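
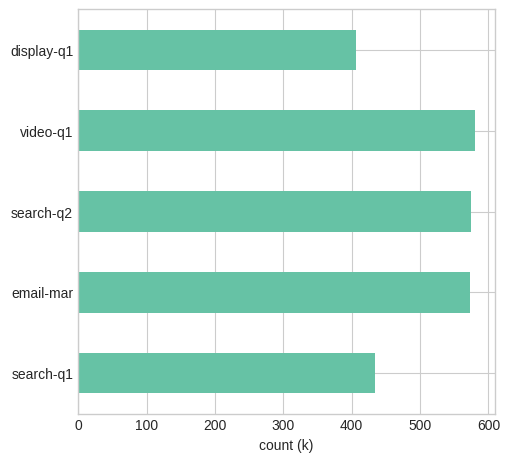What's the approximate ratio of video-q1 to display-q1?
≈ 1.5×

video-q1 ≈ 600, display-q1 ≈ 400; 600/400 ≈ 1.5.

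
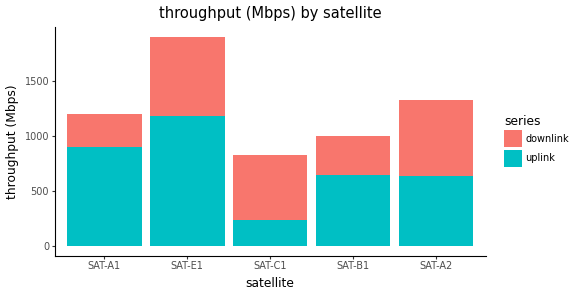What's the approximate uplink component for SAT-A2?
uplink top ≈ 600, bottom ≈ 0; segment ≈ 600.

≈ 600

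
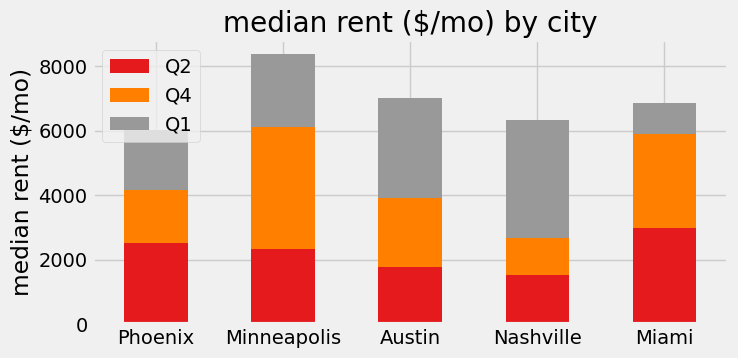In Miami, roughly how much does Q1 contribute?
Q1 top ≈ 7000, bottom ≈ 6000; segment ≈ 1000.

≈ 1000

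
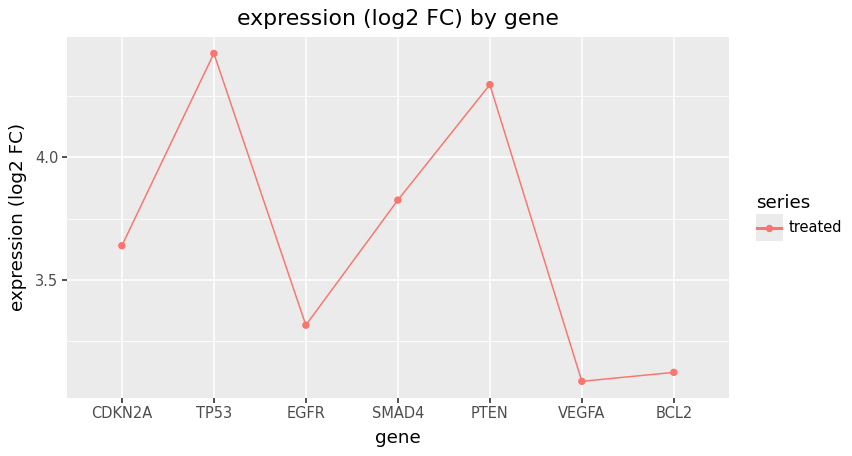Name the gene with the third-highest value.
Top 4: TP53 ≈ 4.4, PTEN ≈ 4.2, SMAD4 ≈ 3.8, CDKN2A ≈ 3.6.

SMAD4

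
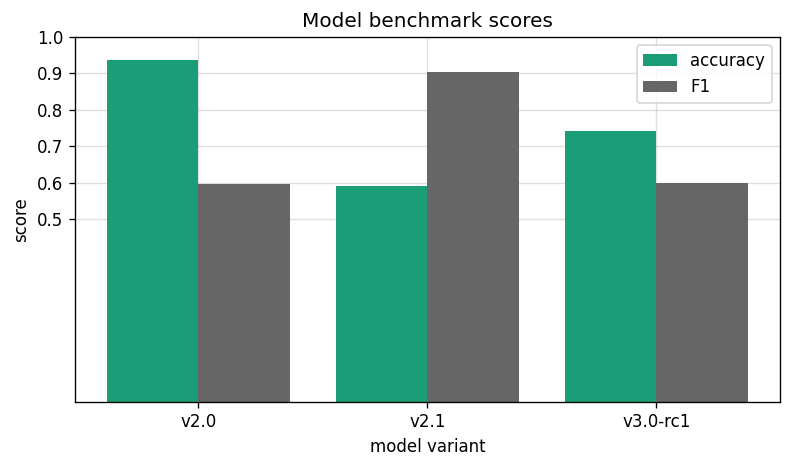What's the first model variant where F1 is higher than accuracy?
v2.1

v2.0: F1 ≈ 0.6 vs accuracy ≈ 0.9 (not yet); v2.1: F1 ≈ 0.9 vs accuracy ≈ 0.6 (first crossover).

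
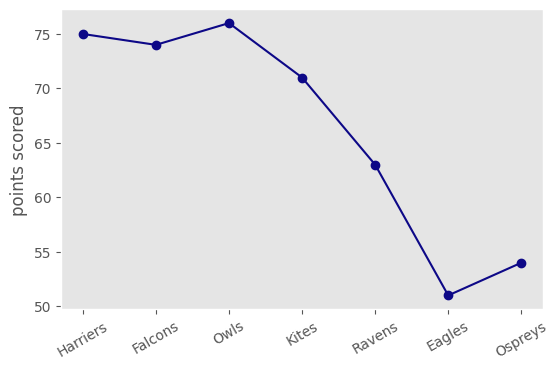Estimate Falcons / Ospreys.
Falcons ≈ 75, Ospreys ≈ 55; 75/55 ≈ 1.36.

≈ 1.36×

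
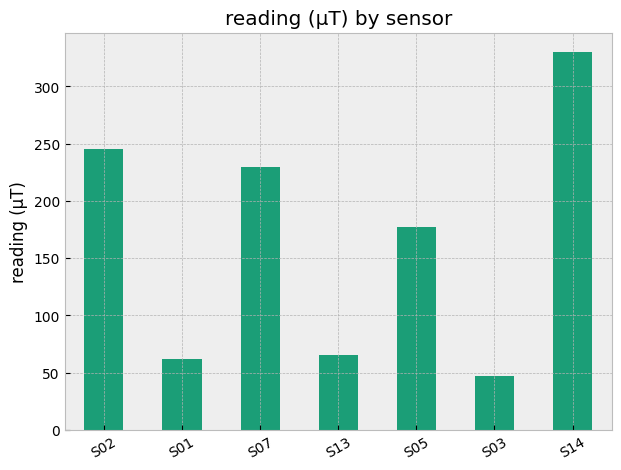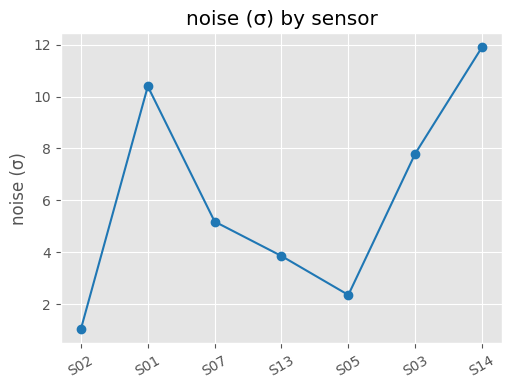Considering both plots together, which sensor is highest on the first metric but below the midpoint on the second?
S02

Chart 2 median noise (σ) ≈ 6; below-median sensors: S02, S13, S05. Among those, S02 has the highest reading (µT) (≈ 250).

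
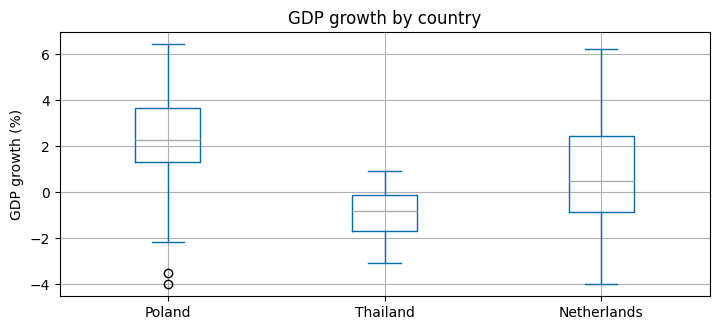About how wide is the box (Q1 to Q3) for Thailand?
Q3 ≈ 0.0, Q1 ≈ -1.5; IQR ≈ 1.5.

≈ 1.5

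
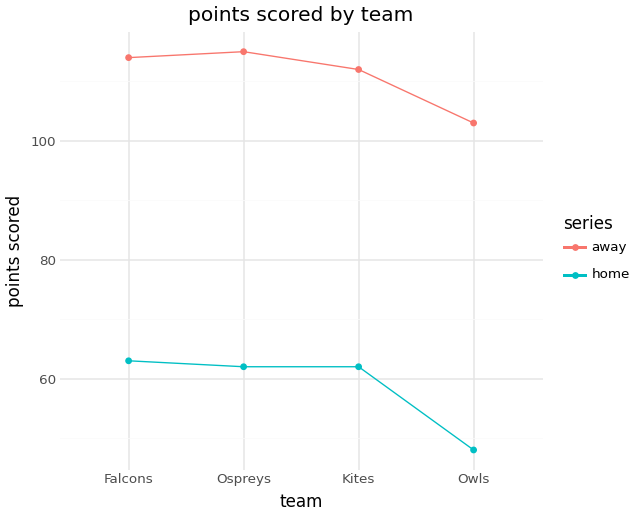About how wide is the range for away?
Max Ospreys ≈ 120, min Owls ≈ 100; range ≈ 20.

≈ 20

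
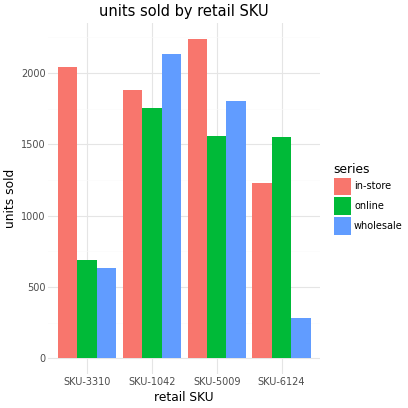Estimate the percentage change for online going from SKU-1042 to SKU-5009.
≈ -11.1%

SKU-1042 ≈ 1800, SKU-5009 ≈ 1600; (1600 − 1800) / 1800 ≈ -11.1%.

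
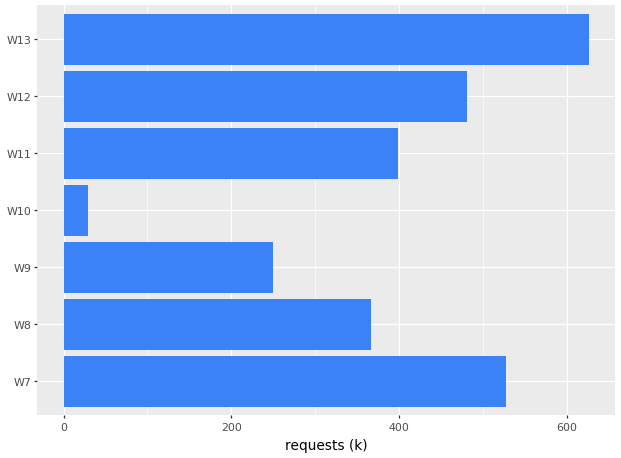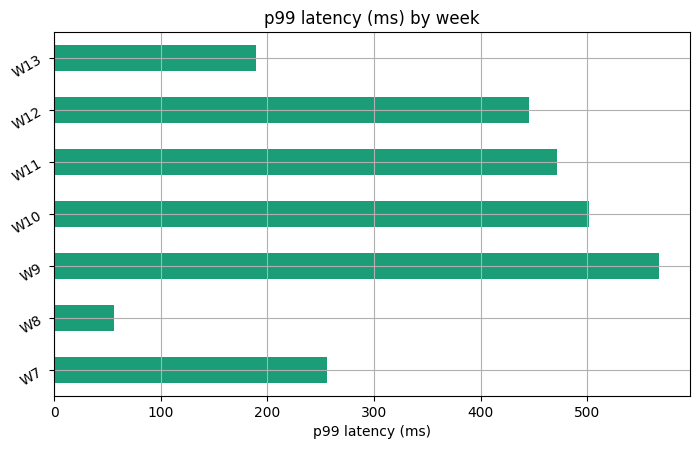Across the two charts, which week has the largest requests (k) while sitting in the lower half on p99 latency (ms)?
Chart 2 median p99 latency (ms) ≈ 400; below-median weeks: W7, W8, W13. Among those, W13 has the highest requests (k) (≈ 600).

W13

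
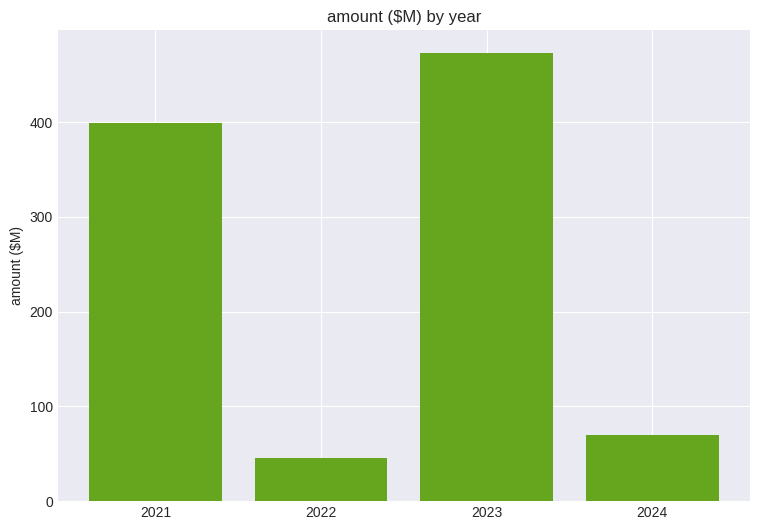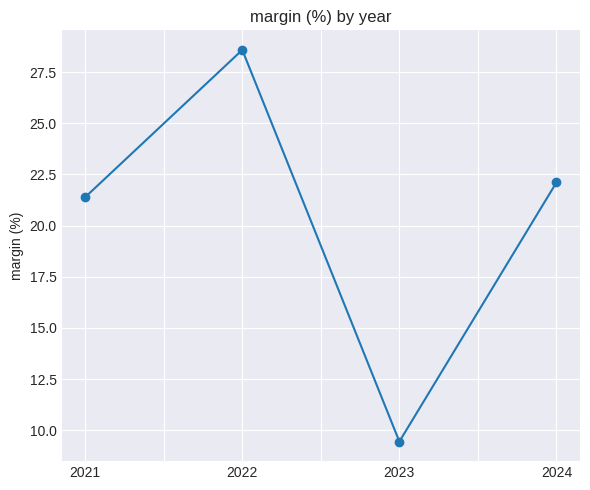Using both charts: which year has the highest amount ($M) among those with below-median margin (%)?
Chart 2 median margin (%) ≈ 20; below-median years: 2021, 2023. Among those, 2023 has the highest amount ($M) (≈ 450).

2023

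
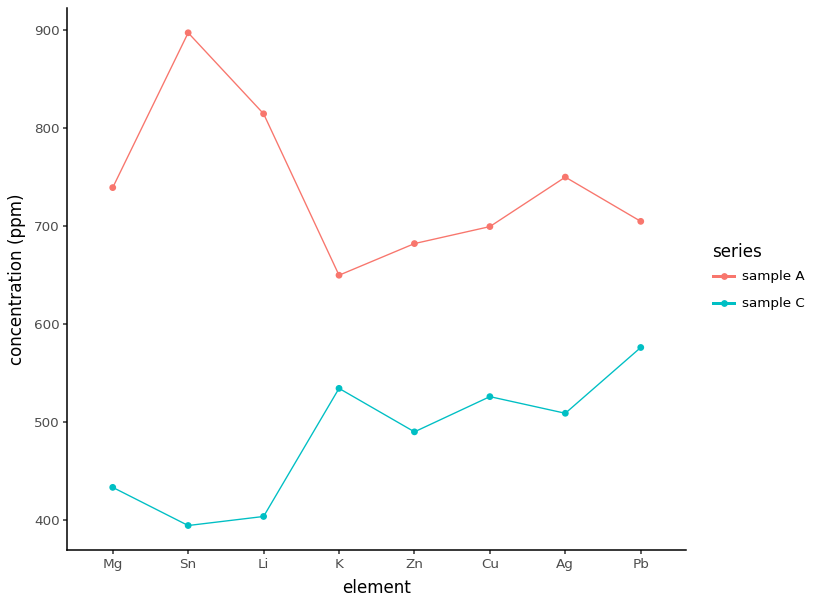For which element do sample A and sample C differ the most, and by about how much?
Sn: sample A ≈ 900, sample C ≈ 400 → gap ≈ 500. Next-largest (Li) is only ≈ 400.

Sn, ≈ 500 ppm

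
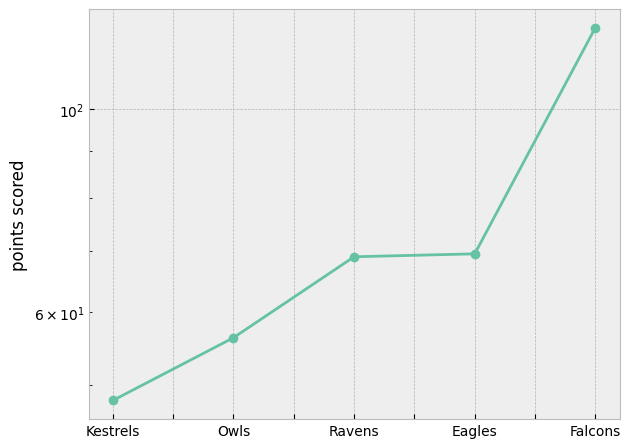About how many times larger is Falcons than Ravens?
≈ 1.71×

Falcons ≈ 120, Ravens ≈ 70; 120/70 ≈ 1.71.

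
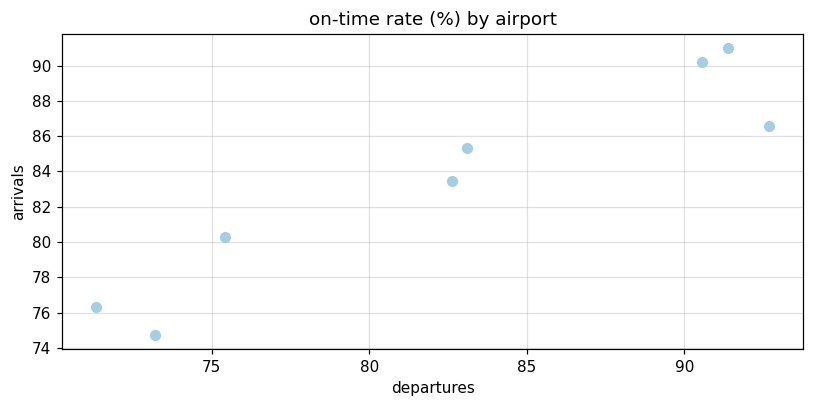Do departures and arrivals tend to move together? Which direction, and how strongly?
positive, strong

Points are positively correlated; strong (|r| ≈ 0.9).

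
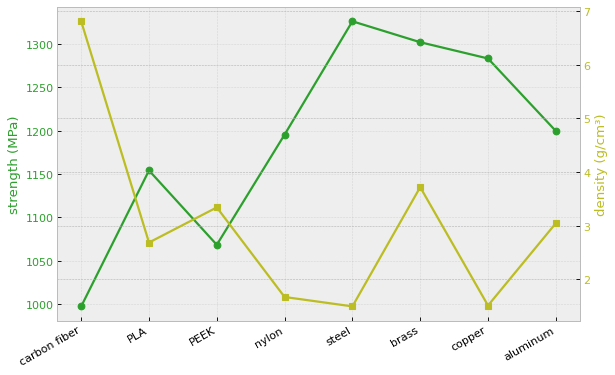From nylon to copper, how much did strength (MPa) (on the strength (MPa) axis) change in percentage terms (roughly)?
nylon ≈ 1200, copper ≈ 1300; (1300 − 1200) / 1200 ≈ +8.3%.

≈ +8.3%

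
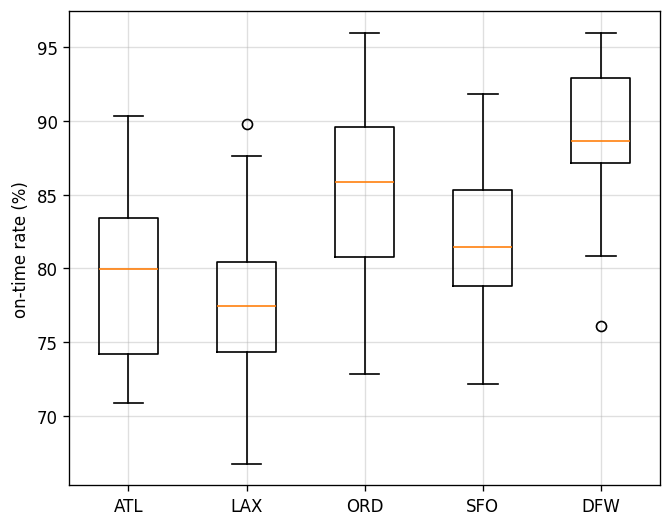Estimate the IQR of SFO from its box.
Q3 ≈ 85, Q1 ≈ 79; IQR ≈ 6.

≈ 6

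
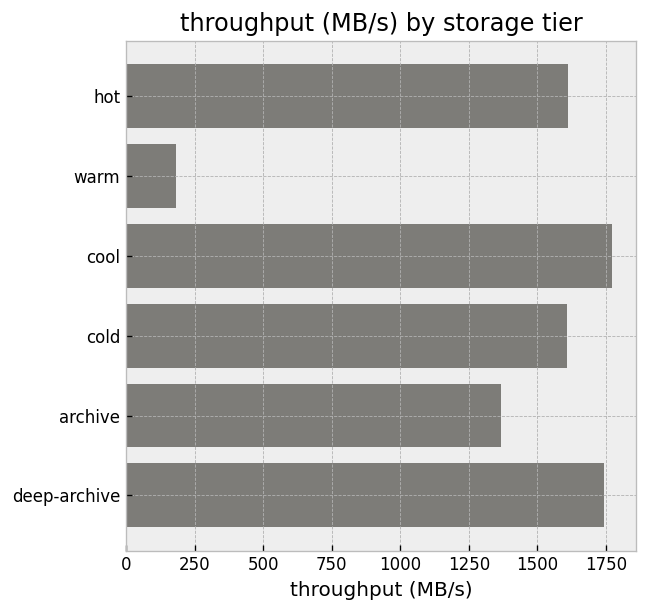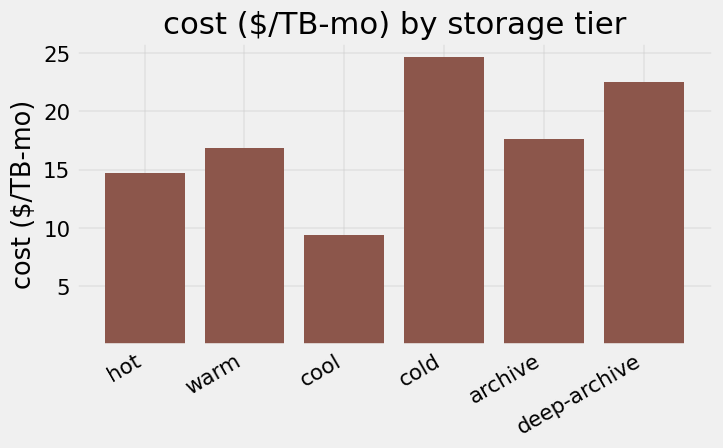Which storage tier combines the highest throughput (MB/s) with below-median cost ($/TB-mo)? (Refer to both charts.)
Chart 2 median cost ($/TB-mo) ≈ 15; below-median storage tiers: hot, warm, cool. Among those, cool has the highest throughput (MB/s) (≈ 1800).

cool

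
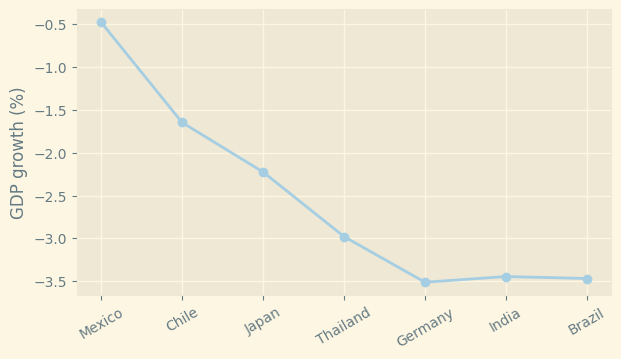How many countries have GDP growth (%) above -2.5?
3

Above -2.5: Mexico, Chile, Japan.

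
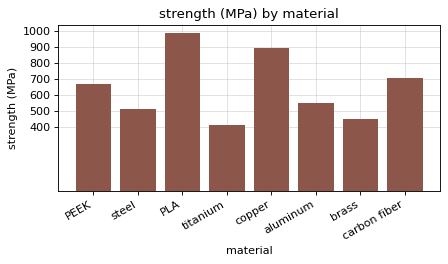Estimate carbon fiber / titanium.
≈ 1.75×

carbon fiber ≈ 700, titanium ≈ 400; 700/400 ≈ 1.75.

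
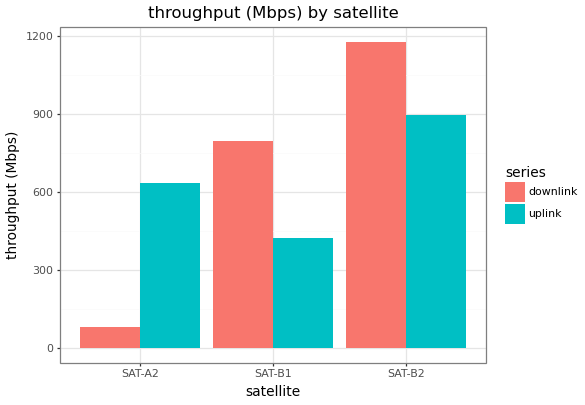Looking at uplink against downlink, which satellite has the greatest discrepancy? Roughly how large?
SAT-A2, ≈ 500 Mbps

SAT-A2: uplink ≈ 600, downlink ≈ 100 → gap ≈ 500. Next-largest (SAT-B1) is only ≈ 400.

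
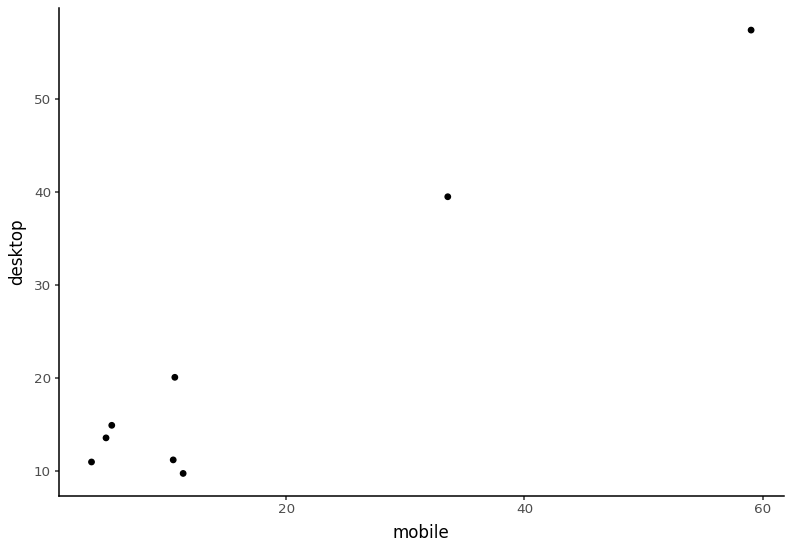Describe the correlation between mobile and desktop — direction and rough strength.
positive, strong

Points are positively correlated; strong (|r| ≈ 1.0).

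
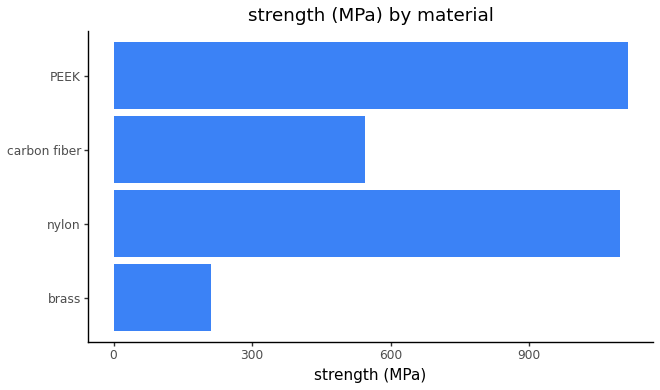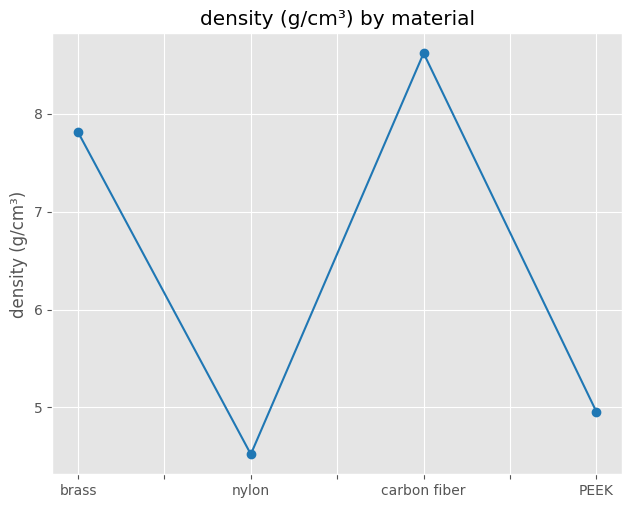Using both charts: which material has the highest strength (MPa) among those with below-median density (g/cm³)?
PEEK

Chart 2 median density (g/cm³) ≈ 6; below-median materials: nylon, PEEK. Among those, PEEK has the highest strength (MPa) (≈ 1200).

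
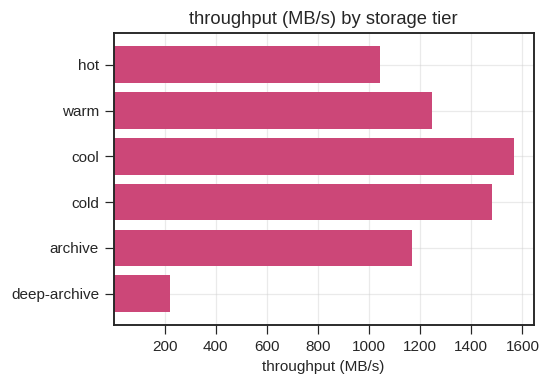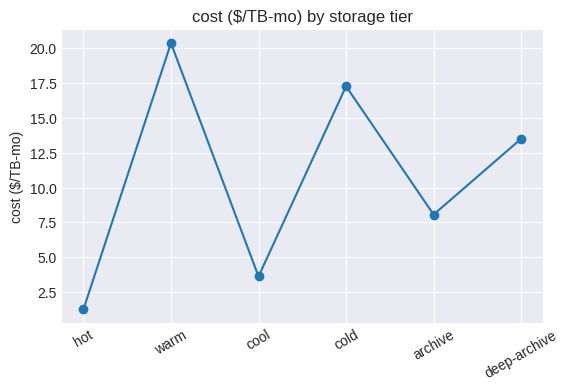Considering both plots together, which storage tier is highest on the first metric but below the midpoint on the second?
Chart 2 median cost ($/TB-mo) ≈ 10; below-median storage tiers: hot, cool, archive. Among those, cool has the highest throughput (MB/s) (≈ 1600).

cool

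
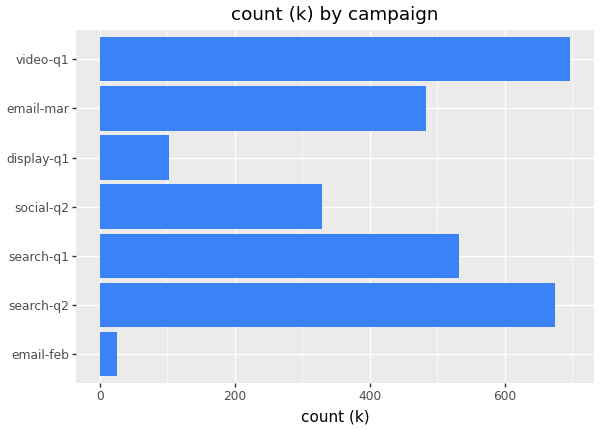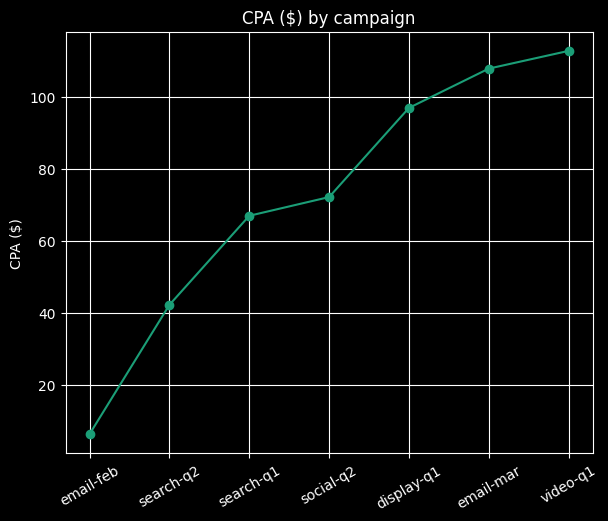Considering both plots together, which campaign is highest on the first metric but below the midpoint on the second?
search-q2

Chart 2 median CPA ($) ≈ 80; below-median campaigns: email-feb, search-q2, search-q1. Among those, search-q2 has the highest count (k) (≈ 700).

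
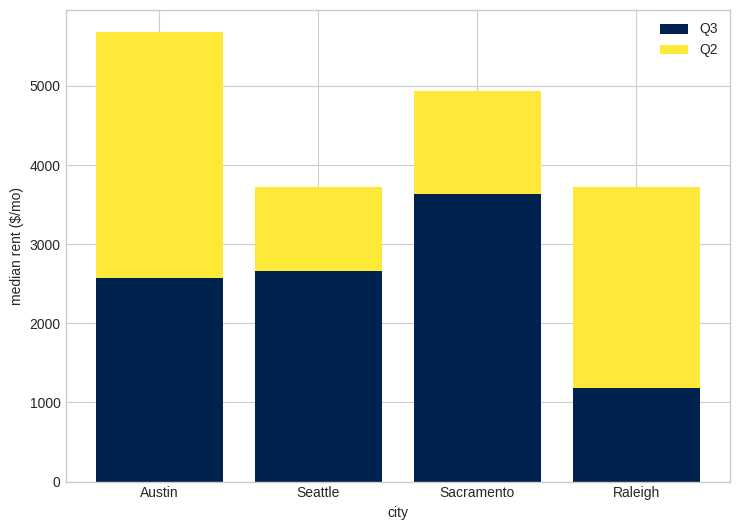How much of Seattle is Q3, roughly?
Q3 top ≈ 2500, bottom ≈ 0; segment ≈ 2500.

≈ 2500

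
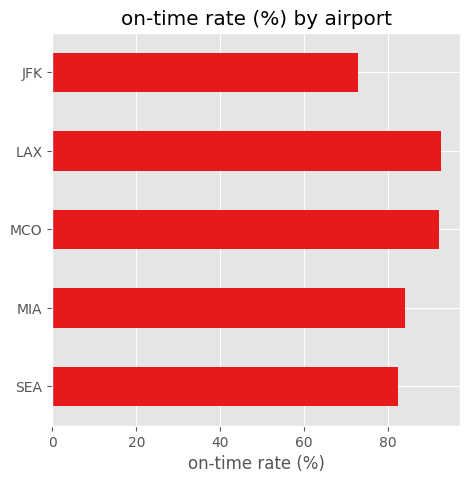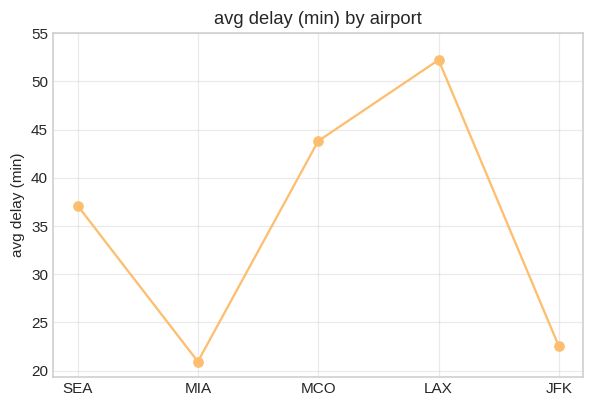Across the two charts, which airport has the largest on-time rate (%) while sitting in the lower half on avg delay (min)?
MIA

Chart 2 median avg delay (min) ≈ 35; below-median airports: MIA, JFK. Among those, MIA has the highest on-time rate (%) (≈ 80).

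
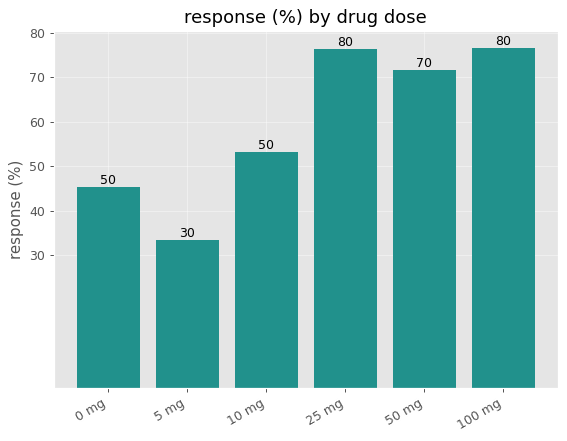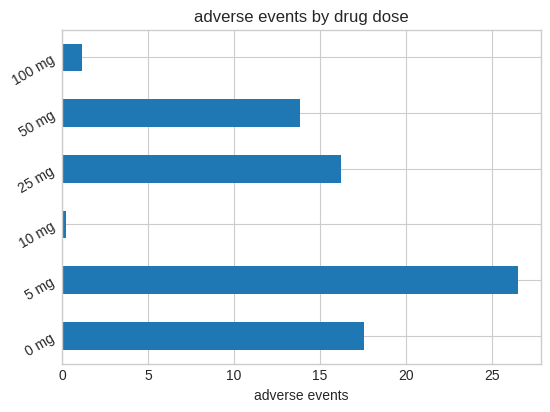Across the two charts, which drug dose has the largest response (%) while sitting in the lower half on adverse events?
100 mg

Chart 2 median adverse events ≈ 15; below-median drug doses: 10 mg, 50 mg, 100 mg. Among those, 100 mg has the highest response (%) (≈ 80).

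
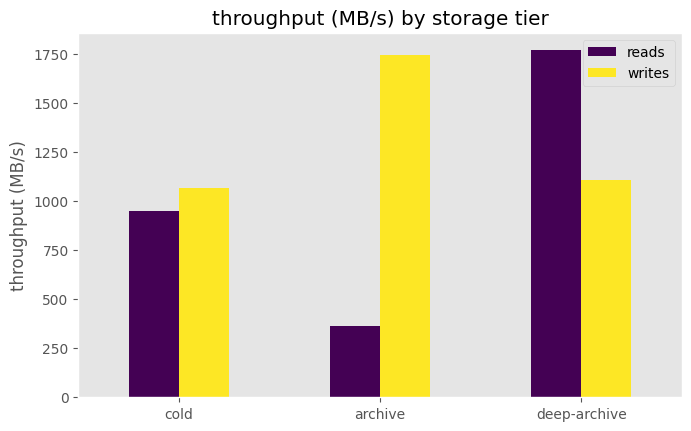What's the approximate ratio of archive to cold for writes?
≈ 1.8×

archive ≈ 1800, cold ≈ 1000; 1800/1000 ≈ 1.8.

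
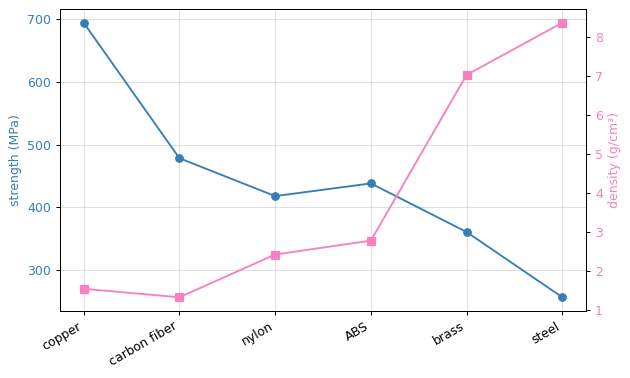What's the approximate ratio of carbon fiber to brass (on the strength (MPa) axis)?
carbon fiber ≈ 500, brass ≈ 350; 500/350 ≈ 1.43.

≈ 1.43×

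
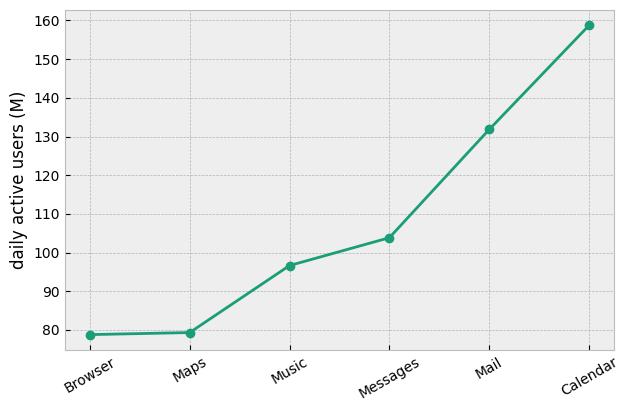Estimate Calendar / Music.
≈ 1.6×

Calendar ≈ 160, Music ≈ 100; 160/100 ≈ 1.6.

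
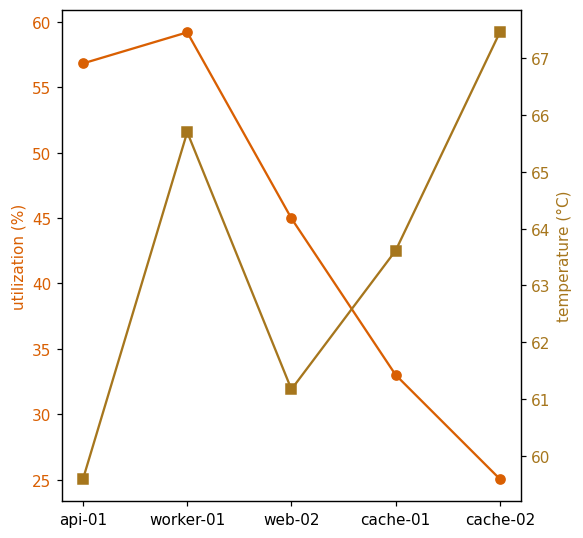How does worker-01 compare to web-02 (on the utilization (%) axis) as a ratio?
worker-01 ≈ 60, web-02 ≈ 45; 60/45 ≈ 1.33.

≈ 1.33×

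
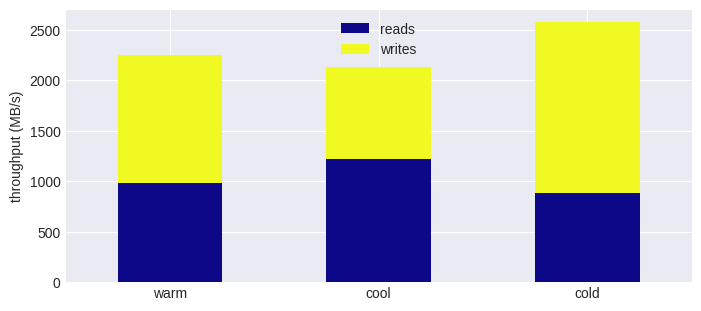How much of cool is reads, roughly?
reads top ≈ 1000, bottom ≈ 0; segment ≈ 1000.

≈ 1000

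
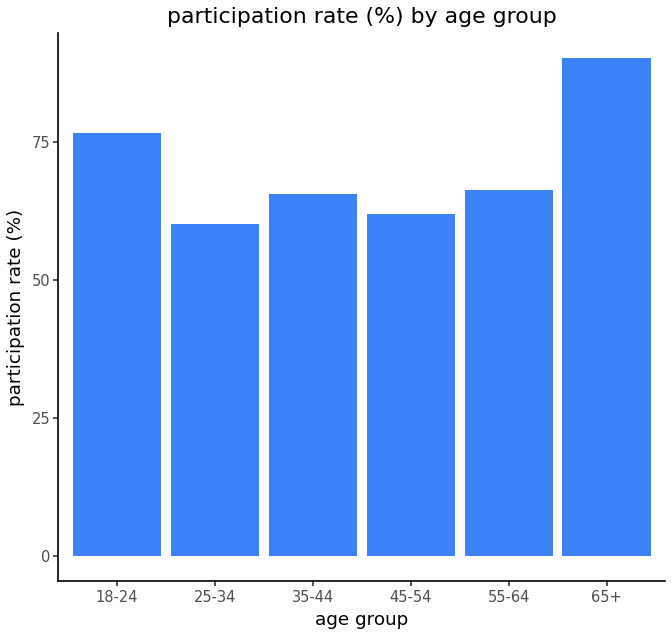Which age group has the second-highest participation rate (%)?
18-24

Top 3: 65+ ≈ 90, 18-24 ≈ 80, 55-64 ≈ 70.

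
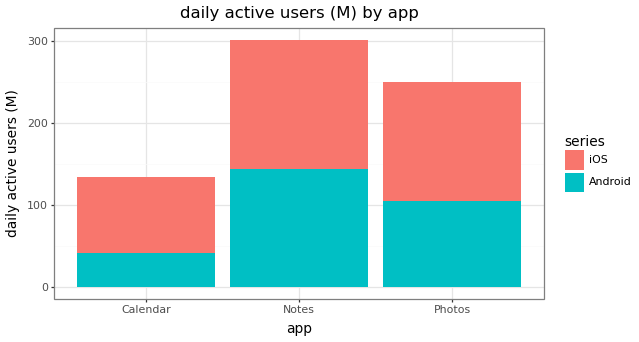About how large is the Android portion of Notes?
Android top ≈ 150, bottom ≈ 0; segment ≈ 150.

≈ 150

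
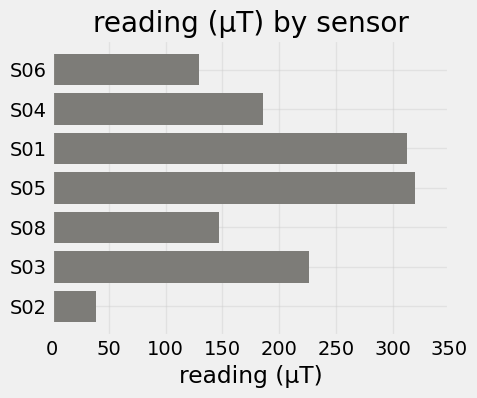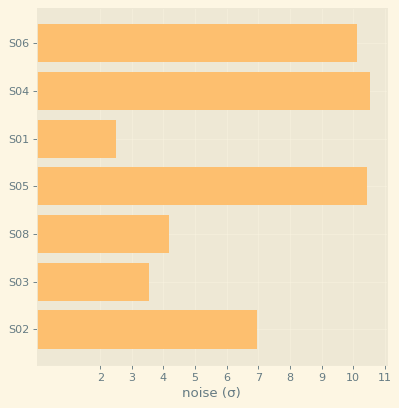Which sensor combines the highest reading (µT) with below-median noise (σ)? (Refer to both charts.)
S01

Chart 2 median noise (σ) ≈ 7; below-median sensors: S01, S08, S03. Among those, S01 has the highest reading (µT) (≈ 300).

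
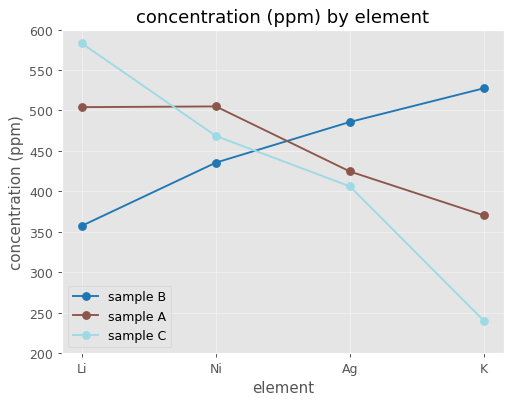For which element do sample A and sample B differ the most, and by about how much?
K: sample A ≈ 350, sample B ≈ 550 → gap ≈ 200. Next-largest (Li) is only ≈ 150.

K, ≈ 200 ppm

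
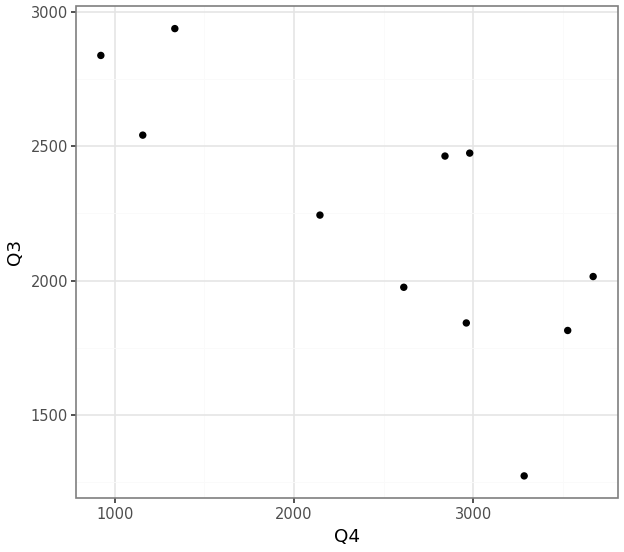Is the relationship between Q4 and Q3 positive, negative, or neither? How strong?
negative, strong

Points are negatively correlated; strong (|r| ≈ 0.8).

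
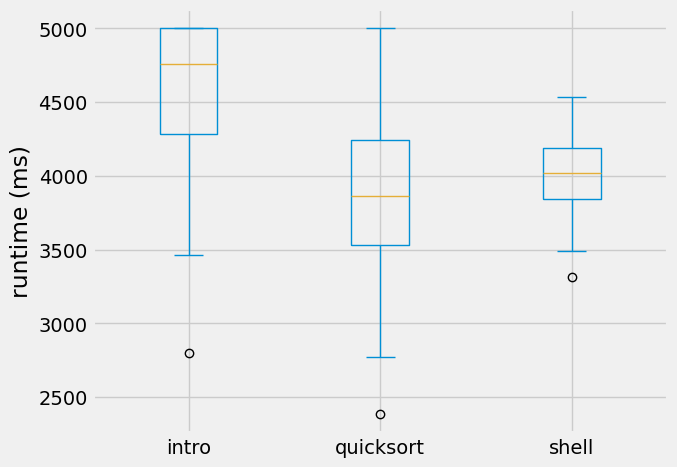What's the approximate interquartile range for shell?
≈ 400

Q3 ≈ 4200, Q1 ≈ 3800; IQR ≈ 400.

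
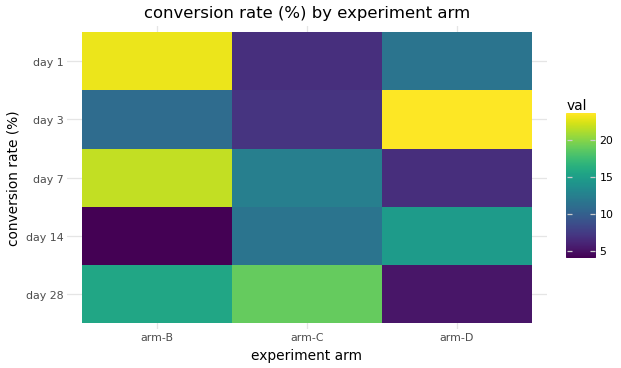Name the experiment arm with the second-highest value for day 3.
Top 3 for day 3: arm-D ≈ 24, arm-B ≈ 12, arm-C ≈ 8.

arm-B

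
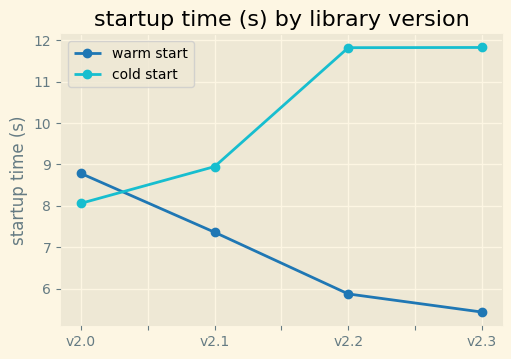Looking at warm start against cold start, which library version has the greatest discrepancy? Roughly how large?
v2.3, ≈ 7 s

v2.3: warm start ≈ 5, cold start ≈ 12 → gap ≈ 7. Next-largest (v2.2) is only ≈ 6.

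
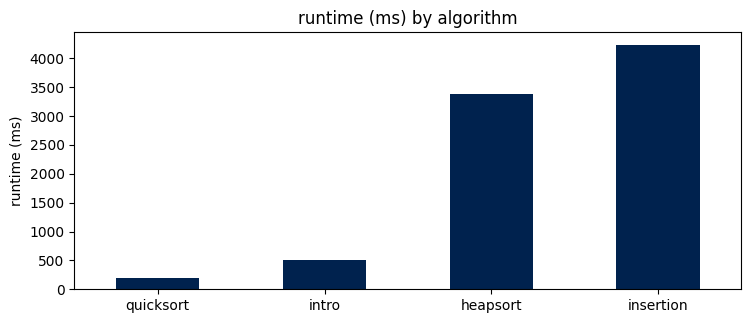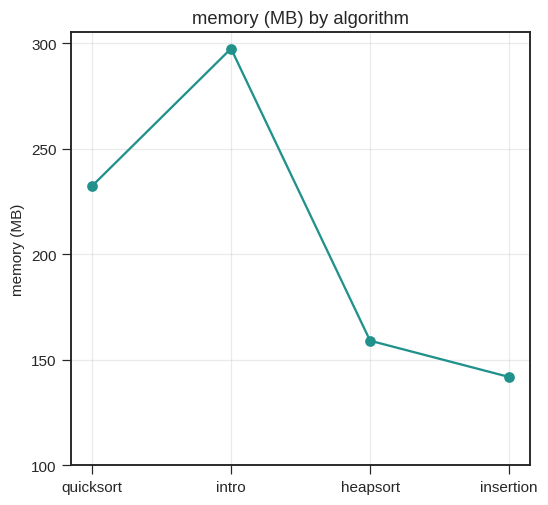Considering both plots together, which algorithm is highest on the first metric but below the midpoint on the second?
insertion

Chart 2 median memory (MB) ≈ 200; below-median algorithms: heapsort, insertion. Among those, insertion has the highest runtime (ms) (≈ 4000).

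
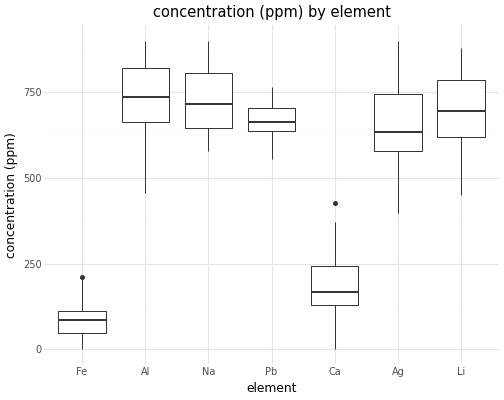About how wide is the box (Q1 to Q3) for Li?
≈ 200

Q3 ≈ 800, Q1 ≈ 600; IQR ≈ 200.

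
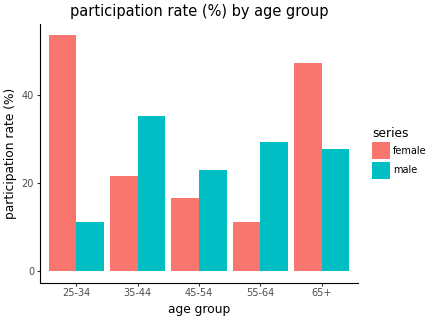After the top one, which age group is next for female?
Top 3 for female: 25-34 ≈ 55, 65+ ≈ 45, 35-44 ≈ 20.

65+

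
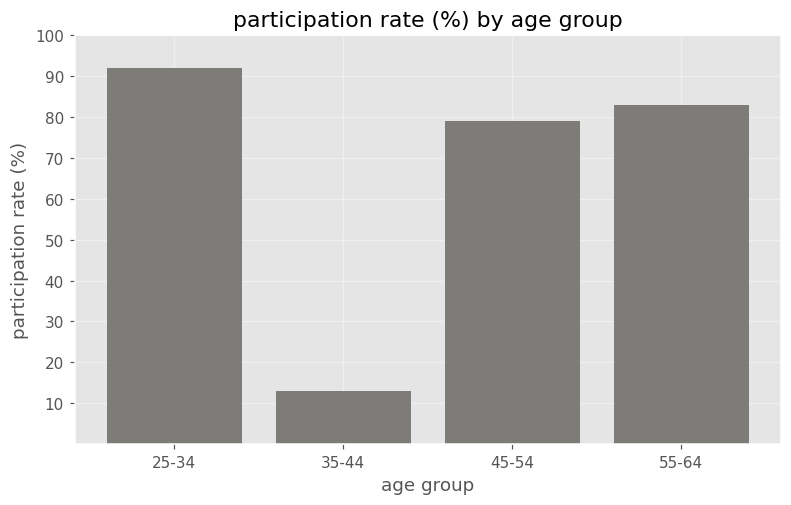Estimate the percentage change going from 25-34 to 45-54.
25-34 ≈ 90, 45-54 ≈ 80; (80 − 90) / 90 ≈ -11.1%.

≈ -11.1%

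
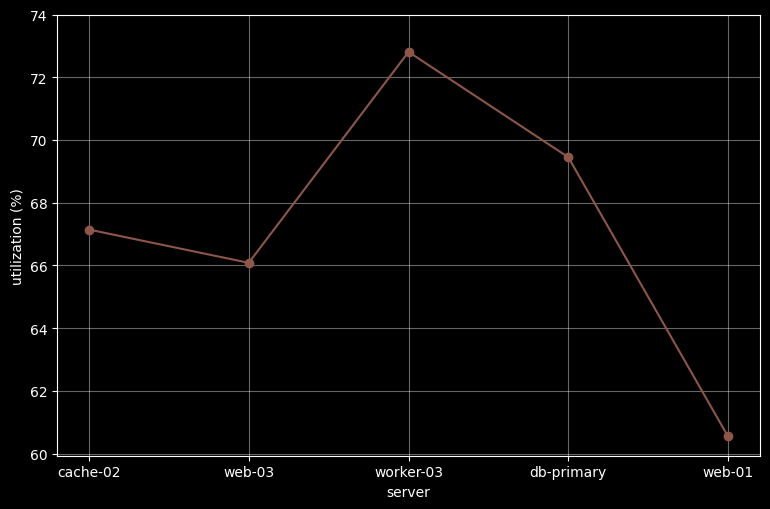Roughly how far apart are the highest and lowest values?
Max worker-03 ≈ 72, min web-01 ≈ 60; range ≈ 12.

≈ 12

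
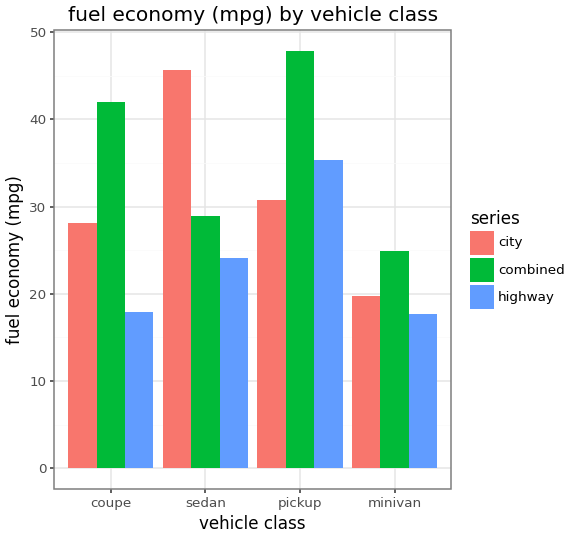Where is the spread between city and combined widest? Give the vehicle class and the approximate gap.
pickup: city ≈ 30, combined ≈ 50 → gap ≈ 20. Next-largest (sedan) is only ≈ 15.

pickup, ≈ 20 mpg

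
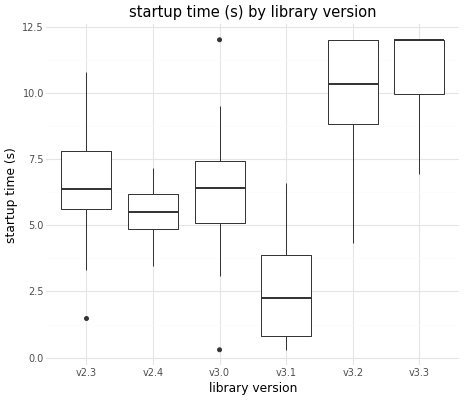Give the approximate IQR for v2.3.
Q3 ≈ 8, Q1 ≈ 6; IQR ≈ 2.

≈ 2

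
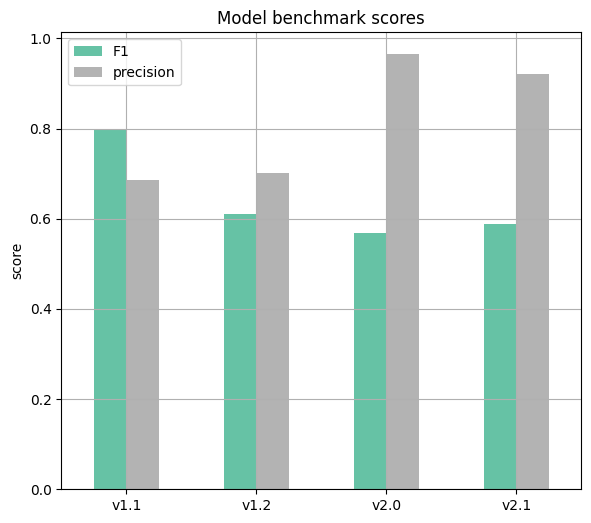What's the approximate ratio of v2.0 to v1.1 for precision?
≈ 1.43×

v2.0 ≈ 1.0, v1.1 ≈ 0.7; 1.0/0.7 ≈ 1.43.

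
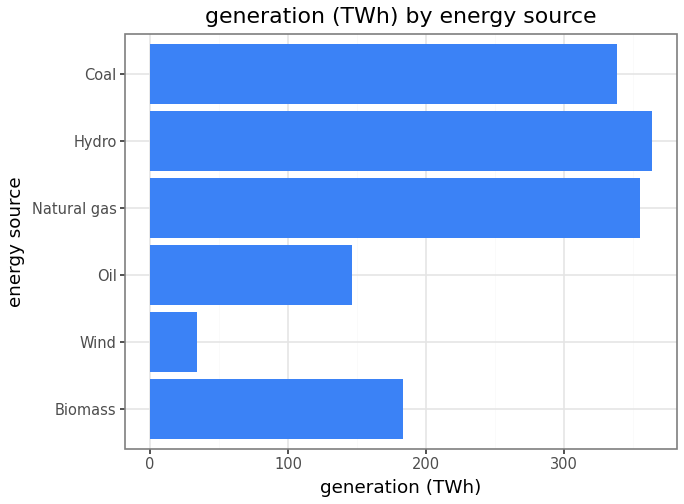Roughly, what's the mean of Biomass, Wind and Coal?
≈ 200

(200 + 50 + 350) / 3 ≈ 200.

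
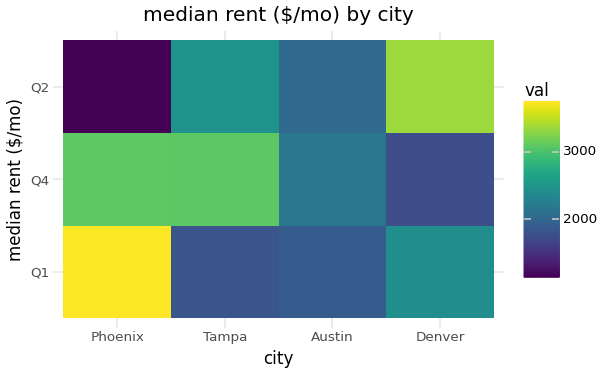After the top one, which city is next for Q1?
Top 3 for Q1: Phoenix ≈ 4000, Denver ≈ 2500, Austin ≈ 2000.

Denver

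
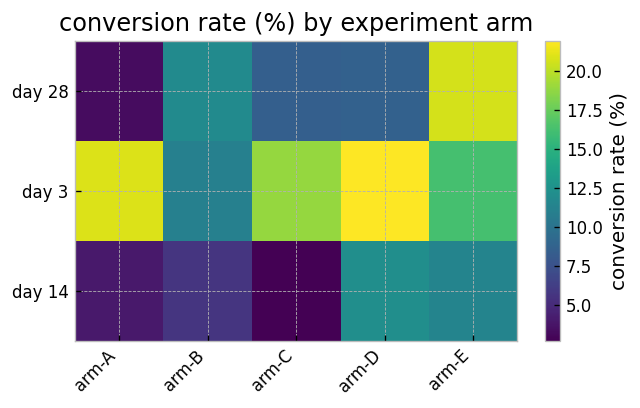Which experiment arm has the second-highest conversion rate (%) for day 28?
arm-B

Top 3 for day 28: arm-E ≈ 20, arm-B ≈ 12, arm-D ≈ 8.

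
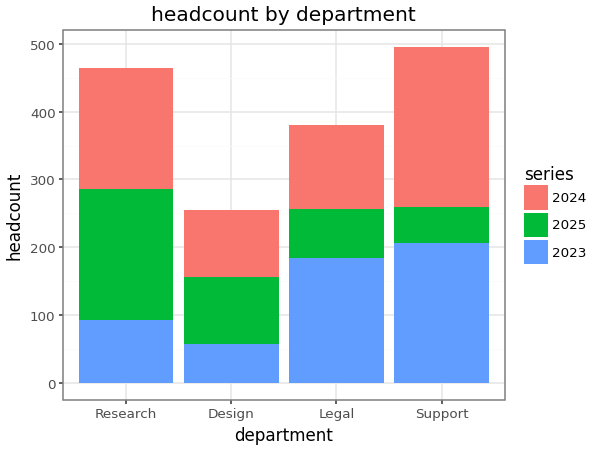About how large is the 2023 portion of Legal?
2023 top ≈ 200, bottom ≈ 0; segment ≈ 200.

≈ 200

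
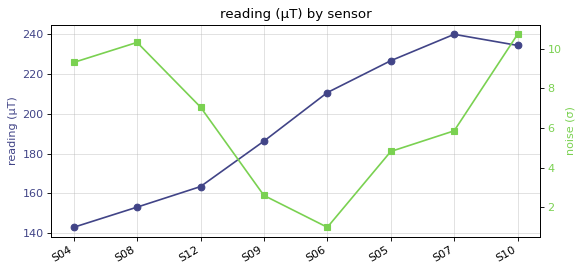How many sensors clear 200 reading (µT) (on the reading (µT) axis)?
4

Above 200: S06, S05, S07, S10.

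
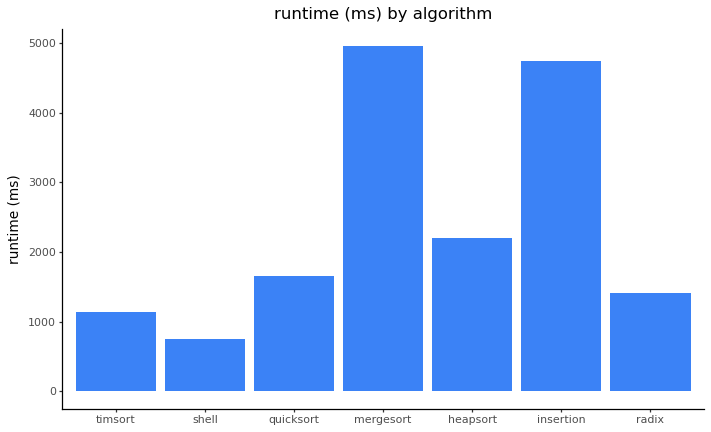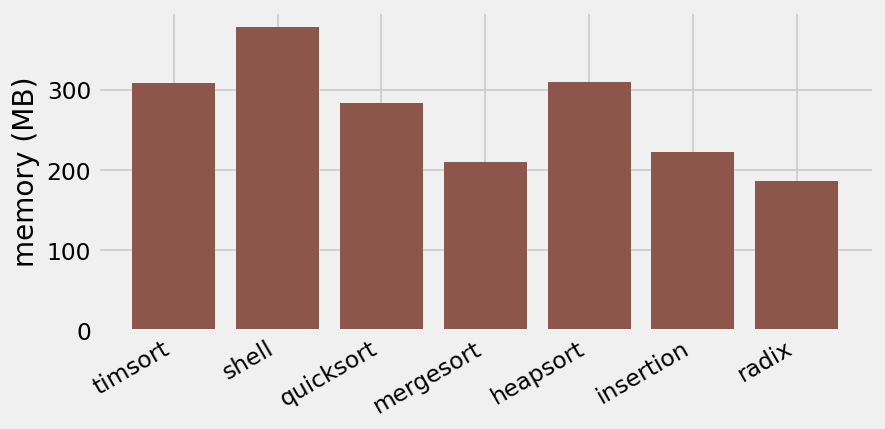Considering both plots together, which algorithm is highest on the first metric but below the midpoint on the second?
Chart 2 median memory (MB) ≈ 300; below-median algorithms: mergesort, insertion, radix. Among those, mergesort has the highest runtime (ms) (≈ 5000).

mergesort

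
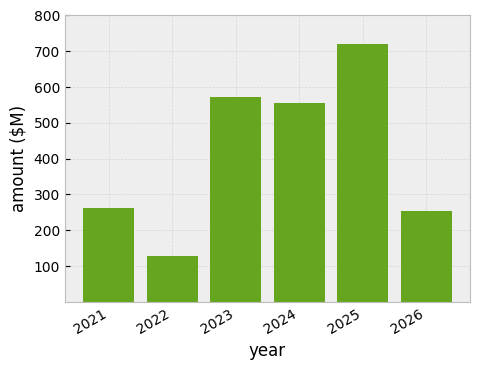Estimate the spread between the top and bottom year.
≈ 600

Max 2025 ≈ 700, min 2022 ≈ 100; range ≈ 600.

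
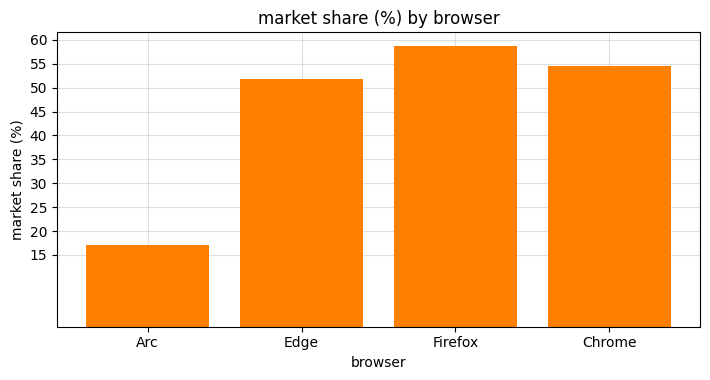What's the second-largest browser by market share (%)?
Chrome

Top 3: Firefox ≈ 60, Chrome ≈ 55, Edge ≈ 50.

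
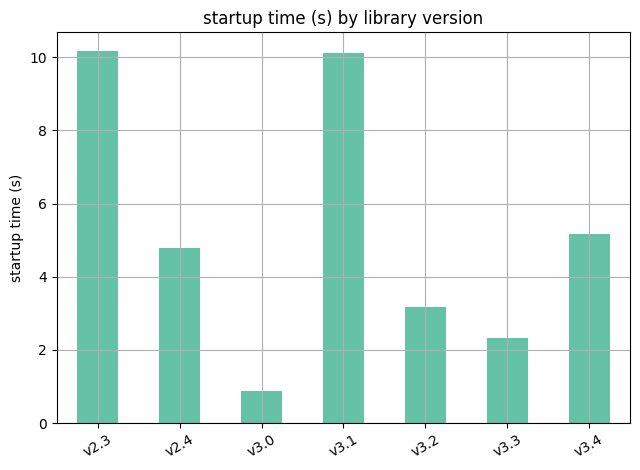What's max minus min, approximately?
Max v2.3 ≈ 10, min v3.0 ≈ 1; range ≈ 9.

≈ 9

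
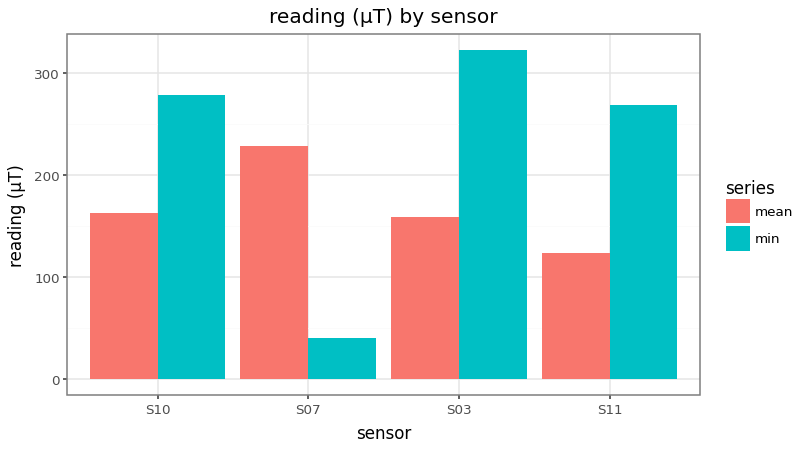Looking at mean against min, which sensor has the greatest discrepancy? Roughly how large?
S07: mean ≈ 250, min ≈ 50 → gap ≈ 200. Next-largest (S03) is only ≈ 150.

S07, ≈ 200 µT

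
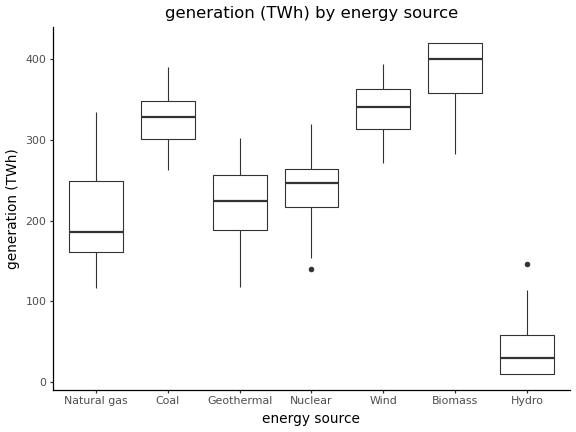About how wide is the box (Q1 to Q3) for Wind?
Q3 ≈ 350, Q1 ≈ 300; IQR ≈ 50.

≈ 50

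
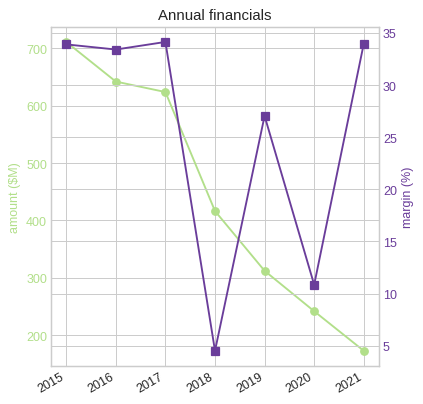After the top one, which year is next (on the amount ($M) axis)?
2016

Top 3 (on the amount ($M) axis): 2015 ≈ 700, 2016 ≈ 650, 2017 ≈ 600.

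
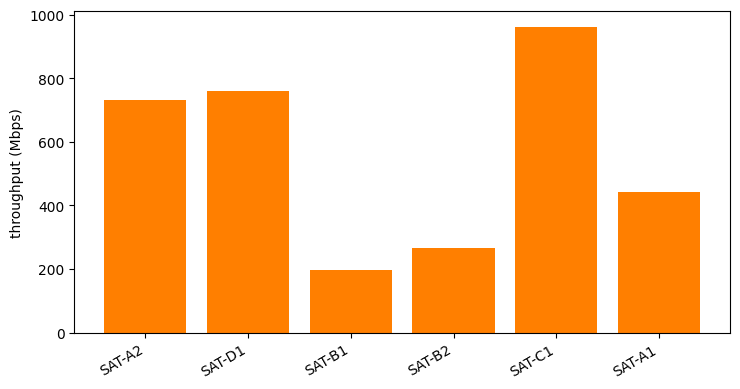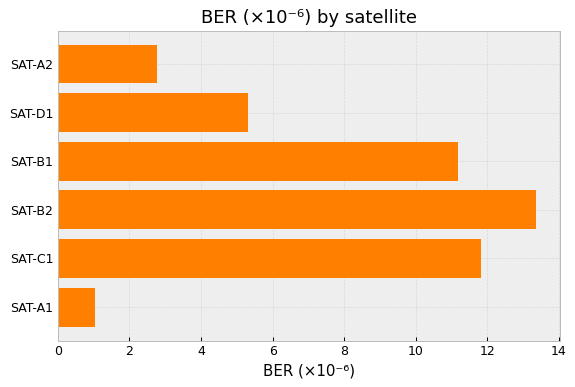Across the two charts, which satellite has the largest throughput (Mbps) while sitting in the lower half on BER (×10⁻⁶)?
Chart 2 median BER (×10⁻⁶) ≈ 8; below-median satellites: SAT-A2, SAT-D1, SAT-A1. Among those, SAT-D1 has the highest throughput (Mbps) (≈ 800).

SAT-D1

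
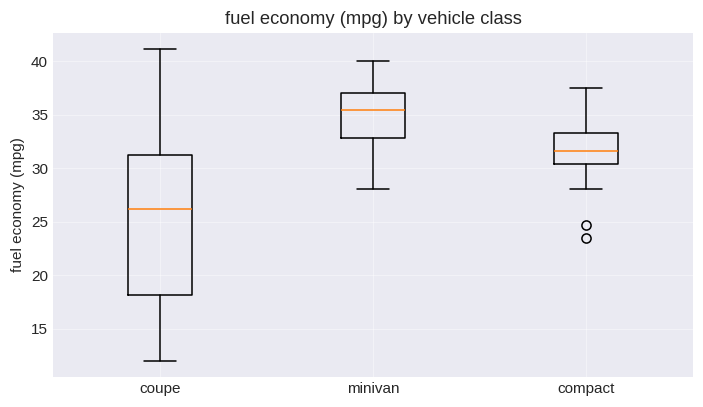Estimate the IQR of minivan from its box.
Q3 ≈ 37, Q1 ≈ 33; IQR ≈ 4.

≈ 4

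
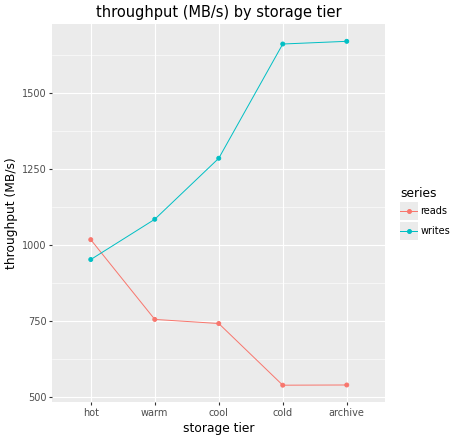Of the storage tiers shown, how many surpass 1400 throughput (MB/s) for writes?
2

Above 1400: cold, archive.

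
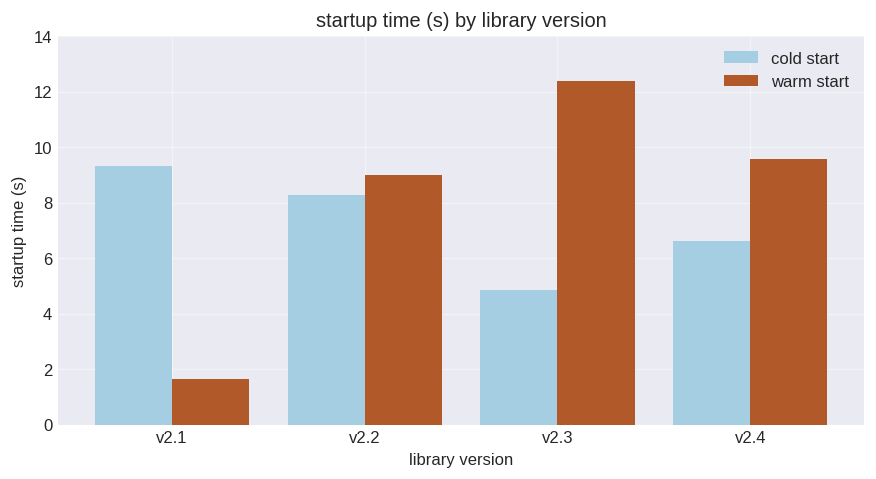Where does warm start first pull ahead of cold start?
v2.2

v2.1: warm start ≈ 2 vs cold start ≈ 10 (not yet); v2.2: warm start ≈ 10 vs cold start ≈ 8 (first crossover).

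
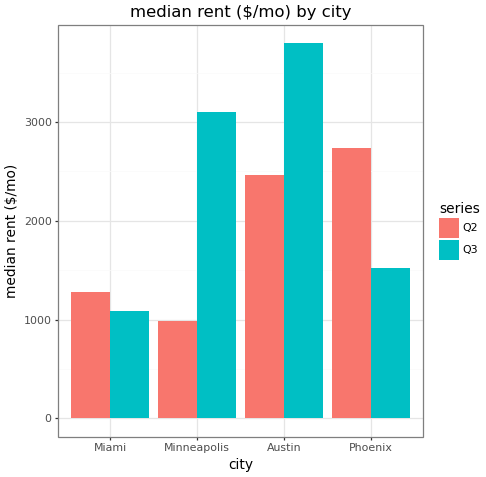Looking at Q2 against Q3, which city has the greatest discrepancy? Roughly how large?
Minneapolis: Q2 ≈ 1000, Q3 ≈ 3000 → gap ≈ 2000. Next-largest (Austin) is only ≈ 1500.

Minneapolis, ≈ 2000 $/mo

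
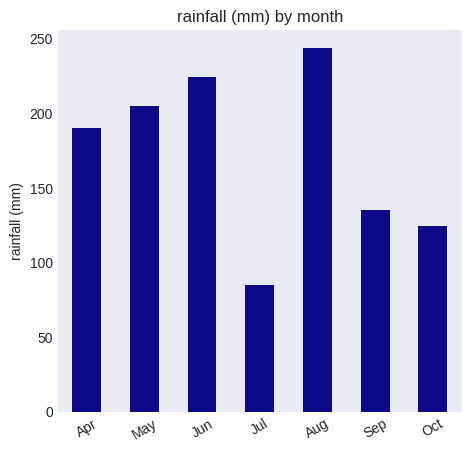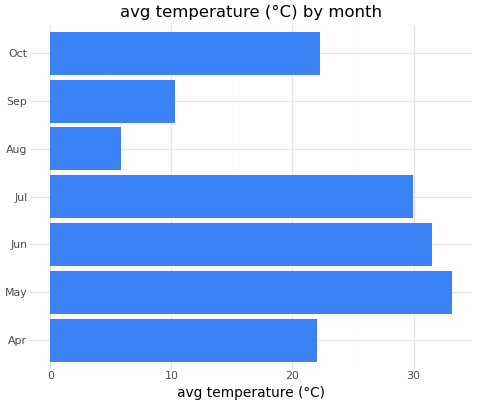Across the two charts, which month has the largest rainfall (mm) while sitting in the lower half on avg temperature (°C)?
Chart 2 median avg temperature (°C) ≈ 20; below-median months: Apr, Aug, Sep. Among those, Aug has the highest rainfall (mm) (≈ 250).

Aug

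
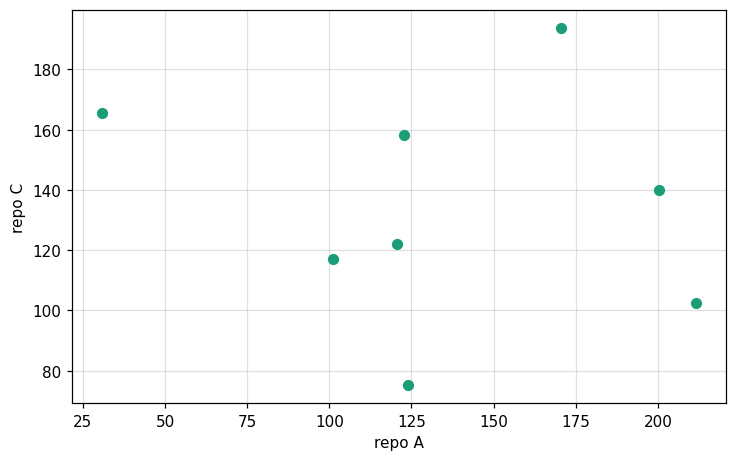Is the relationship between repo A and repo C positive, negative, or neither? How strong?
no clear correlation

Points are roughly uncorrelated; weak (|r| ≈ 0.1).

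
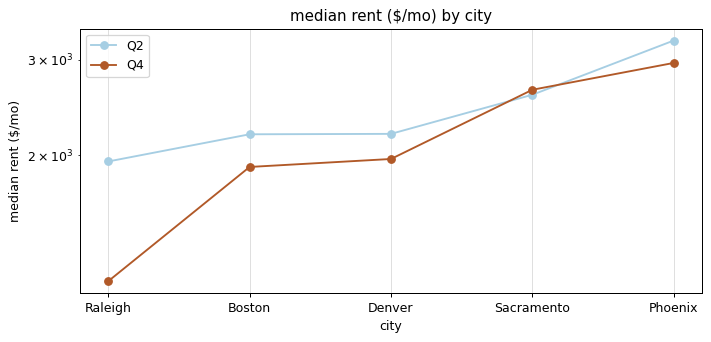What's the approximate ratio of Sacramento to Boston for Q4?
≈ 1.3×

Sacramento ≈ 2600, Boston ≈ 2000; 2600/2000 ≈ 1.3.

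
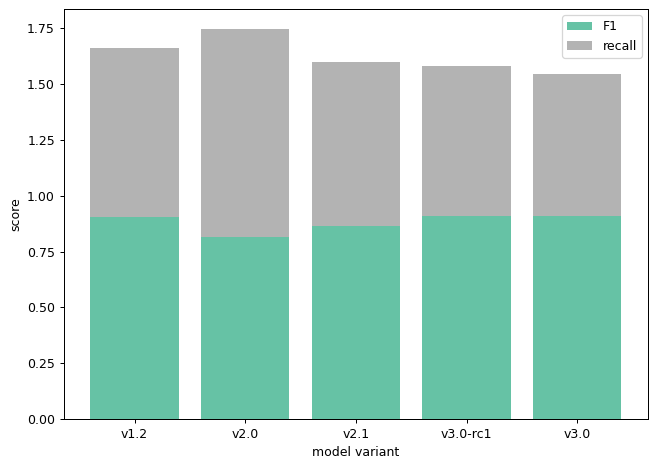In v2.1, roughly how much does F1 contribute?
F1 top ≈ 0.8, bottom ≈ 0.0; segment ≈ 0.8.

≈ 0.8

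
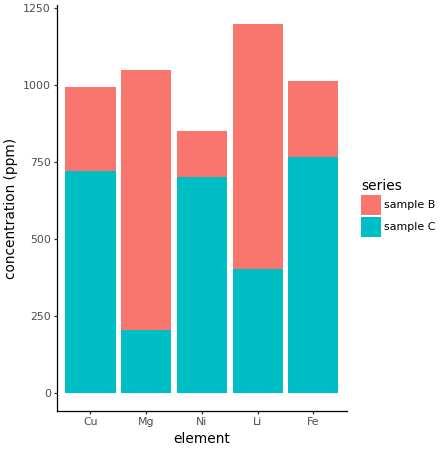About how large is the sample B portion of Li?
sample B top ≈ 1200, bottom ≈ 400; segment ≈ 800.

≈ 800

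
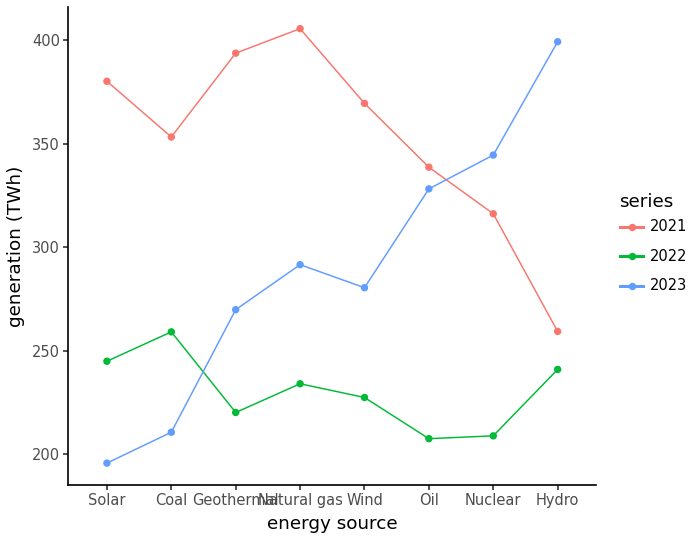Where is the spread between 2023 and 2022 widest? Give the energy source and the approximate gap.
Hydro, ≈ 160 TWh

Hydro: 2023 ≈ 400, 2022 ≈ 240 → gap ≈ 160. Next-largest (Nuclear) is only ≈ 140.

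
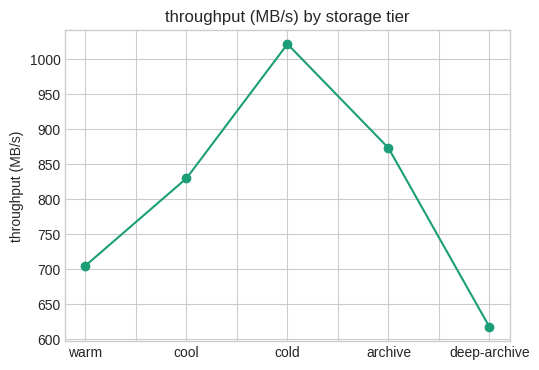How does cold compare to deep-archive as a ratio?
cold ≈ 1000, deep-archive ≈ 600; 1000/600 ≈ 1.67.

≈ 1.67×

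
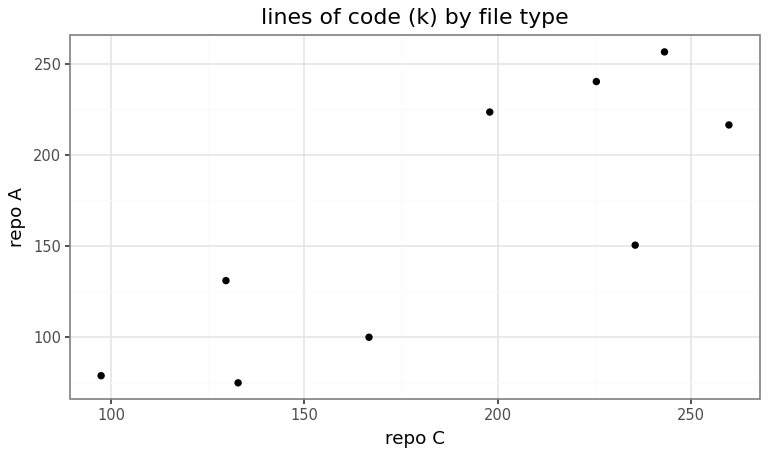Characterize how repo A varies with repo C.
Points are positively correlated; strong (|r| ≈ 0.8).

positive, strong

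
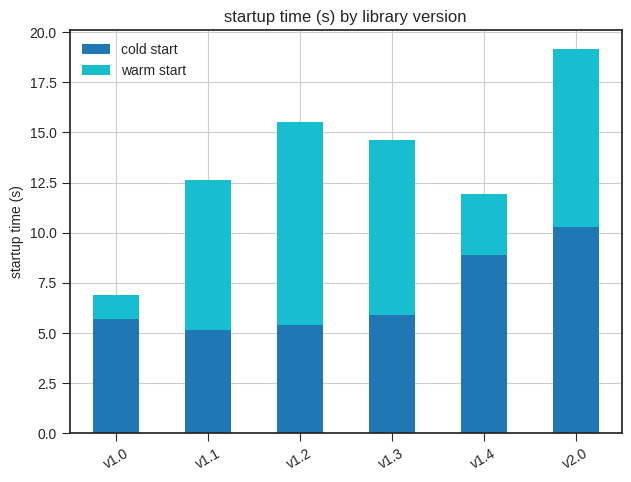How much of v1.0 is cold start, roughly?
≈ 6

cold start top ≈ 6, bottom ≈ 0; segment ≈ 6.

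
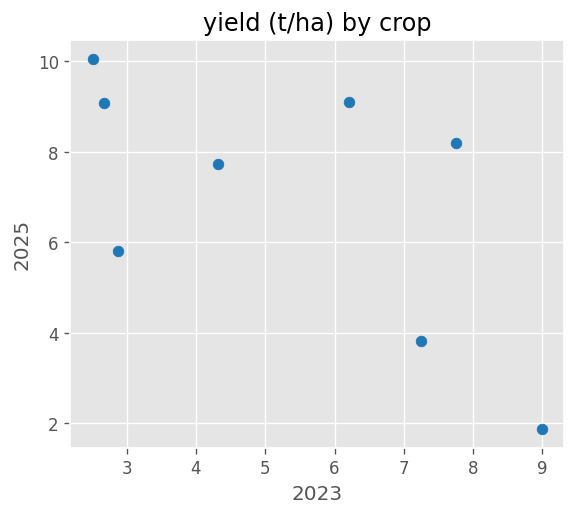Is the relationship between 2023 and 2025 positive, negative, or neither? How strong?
negative, moderate

Points are negatively correlated; moderate (|r| ≈ 0.6).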